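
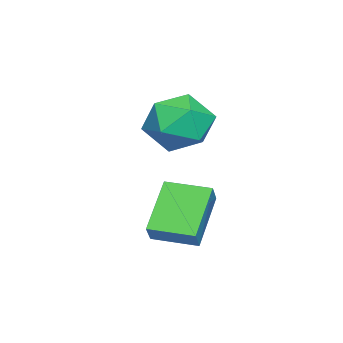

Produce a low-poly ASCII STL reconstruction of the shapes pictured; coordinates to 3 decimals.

solid 
facet normal 0.191 0.035 0.981
outer loop
vertex 0.832 -3.125 1.208
vertex -0.292 -3.568 1.443
vertex 0.653 -4.34 1.286
endloop
endfacet
facet normal 0.790 -0.077 0.609
outer loop
vertex 0.832 -3.125 1.208
vertex 0.653 -4.34 1.286
vertex 1.378 -3.88 0.404
endloop
endfacet
facet normal 0.871 0.466 0.154
outer loop
vertex 0.832 -3.125 1.208
vertex 1.378 -3.88 0.404
vertex 0.881 -2.824 0.016
endloop
endfacet
facet normal 0.323 0.914 0.244
outer loop
vertex 0.832 -3.125 1.208
vertex 0.881 -2.824 0.016
vertex -0.151 -2.631 0.658
endloop
endfacet
facet normal -0.097 0.648 0.756
outer loop
vertex 0.832 -3.125 1.208
vertex -0.151 -2.631 0.658
vertex -0.292 -3.568 1.443
endloop
endfacet
facet normal 0.703 -0.674 0.226
outer loop
vertex 1.378 -3.88 0.404
vertex 0.653 -4.34 1.286
vertex 0.591 -4.789 0.142
endloop
endfacet
facet normal -0.265 -0.493 0.829
outer loop
vertex 0.653 -4.34 1.286
vertex -0.292 -3.568 1.443
vertex -0.441 -4.596 0.784
endloop
endfacet
facet normal -0.731 0.499 0.465
outer loop
vertex -0.292 -3.568 1.443
vertex -0.151 -2.631 0.658
vertex -0.938 -3.54 0.396
endloop
endfacet
facet normal -0.051 0.931 -0.362
outer loop
vertex -0.151 -2.631 0.658
vertex 0.881 -2.824 0.016
vertex -0.213 -3.08 -0.486
endloop
endfacet
facet normal 0.835 0.206 -0.510
outer loop
vertex 0.881 -2.824 0.016
vertex 1.378 -3.88 0.404
vertex 0.732 -3.852 -0.643
endloop
endfacet
facet normal -0.323 -0.914 -0.244
outer loop
vertex -0.392 -4.295 -0.408
vertex 0.591 -4.789 0.142
vertex -0.441 -4.596 0.784
endloop
endfacet
facet normal -0.871 -0.466 -0.154
outer loop
vertex -0.392 -4.295 -0.408
vertex -0.441 -4.596 0.784
vertex -0.938 -3.54 0.396
endloop
endfacet
facet normal -0.790 0.077 -0.609
outer loop
vertex -0.392 -4.295 -0.408
vertex -0.938 -3.54 0.396
vertex -0.213 -3.08 -0.486
endloop
endfacet
facet normal -0.191 -0.035 -0.981
outer loop
vertex -0.392 -4.295 -0.408
vertex -0.213 -3.08 -0.486
vertex 0.732 -3.852 -0.643
endloop
endfacet
facet normal 0.097 -0.648 -0.756
outer loop
vertex -0.392 -4.295 -0.408
vertex 0.732 -3.852 -0.643
vertex 0.591 -4.789 0.142
endloop
endfacet
facet normal 0.051 -0.931 0.362
outer loop
vertex -0.441 -4.596 0.784
vertex 0.591 -4.789 0.142
vertex 0.653 -4.34 1.286
endloop
endfacet
facet normal -0.835 -0.206 0.510
outer loop
vertex -0.938 -3.54 0.396
vertex -0.441 -4.596 0.784
vertex -0.292 -3.568 1.443
endloop
endfacet
facet normal -0.703 0.674 -0.226
outer loop
vertex -0.213 -3.08 -0.486
vertex -0.938 -3.54 0.396
vertex -0.151 -2.631 0.658
endloop
endfacet
facet normal 0.265 0.493 -0.829
outer loop
vertex 0.732 -3.852 -0.643
vertex -0.213 -3.08 -0.486
vertex 0.881 -2.824 0.016
endloop
endfacet
facet normal 0.731 -0.499 -0.465
outer loop
vertex 0.591 -4.789 0.142
vertex 0.732 -3.852 -0.643
vertex 1.378 -3.88 0.404
endloop
endfacet
facet normal -0.651 -0.085 -0.754
outer loop
vertex 1.129 -3.742 -2.164
vertex 1.053 -2.237 -2.269
vertex 2.674 -3.758 -3.495
endloop
endfacet
facet normal 0.050 -0.996 0.070
outer loop
vertex 3.247 -3.683 -2.831
vertex 1.129 -3.742 -2.164
vertex 2.674 -3.758 -3.495
endloop
endfacet
facet normal -0.651 -0.085 -0.755
outer loop
vertex 2.674 -3.758 -3.495
vertex 1.053 -2.237 -2.269
vertex 2.599 -2.254 -3.6
endloop
endfacet
facet normal 0.757 -0.008 -0.653
outer loop
vertex 2.599 -2.254 -3.6
vertex 3.247 -3.683 -2.831
vertex 2.674 -3.758 -3.495
endloop
endfacet
facet normal -0.757 0.007 0.653
outer loop
vertex 1.129 -3.742 -2.164
vertex 1.626 -2.162 -1.605
vertex 1.053 -2.237 -2.269
endloop
endfacet
facet normal 0.050 -0.996 0.071
outer loop
vertex 1.701 -3.666 -1.5
vertex 1.129 -3.742 -2.164
vertex 3.247 -3.683 -2.831
endloop
endfacet
facet normal -0.758 0.008 0.652
outer loop
vertex 1.701 -3.666 -1.5
vertex 1.626 -2.162 -1.605
vertex 1.129 -3.742 -2.164
endloop
endfacet
facet normal -0.049 0.996 -0.070
outer loop
vertex 1.053 -2.237 -2.269
vertex 1.626 -2.162 -1.605
vertex 2.599 -2.254 -3.6
endloop
endfacet
facet normal 0.758 -0.007 -0.652
outer loop
vertex 3.171 -2.178 -2.936
vertex 3.247 -3.683 -2.831
vertex 2.599 -2.254 -3.6
endloop
endfacet
facet normal -0.050 0.996 -0.071
outer loop
vertex 2.599 -2.254 -3.6
vertex 1.626 -2.162 -1.605
vertex 3.171 -2.178 -2.936
endloop
endfacet
facet normal 0.651 0.086 0.755
outer loop
vertex 3.171 -2.178 -2.936
vertex 1.701 -3.666 -1.5
vertex 3.247 -3.683 -2.831
endloop
endfacet
facet normal 0.651 0.085 0.754
outer loop
vertex 1.626 -2.162 -1.605
vertex 1.701 -3.666 -1.5
vertex 3.171 -2.178 -2.936
endloop
endfacet

endsolid


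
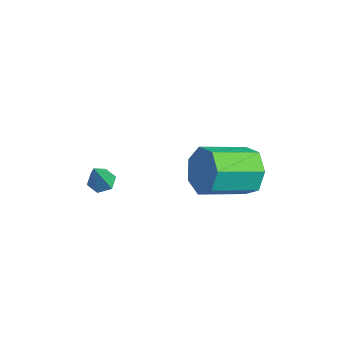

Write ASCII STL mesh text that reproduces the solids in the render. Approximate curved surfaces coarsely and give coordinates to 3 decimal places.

solid 
facet normal -0.201 0.372 -0.906
outer loop
vertex -0.837 -2.839 1.114
vertex -1.375 -2.903 1.207
vertex -1.126 -2.432 1.345
endloop
endfacet
facet normal 0.848 0.416 0.328
outer loop
vertex -0.837 -2.839 1.114
vertex -1.126 -2.432 1.345
vertex -1.085 -3.437 2.513
endloop
endfacet
facet normal -0.201 0.372 -0.906
outer loop
vertex -1.126 -2.432 1.345
vertex -1.375 -2.903 1.207
vertex -1.665 -2.496 1.438
endloop
endfacet
facet normal 0.022 0.758 0.652
outer loop
vertex -1.126 -2.432 1.345
vertex -1.665 -2.496 1.438
vertex -1.085 -3.437 2.513
endloop
endfacet
facet normal -0.201 0.371 -0.906
outer loop
vertex -1.665 -2.496 1.438
vertex -1.375 -2.903 1.207
vertex -1.913 -2.967 1.3
endloop
endfacet
facet normal -0.762 0.224 0.607
outer loop
vertex -1.665 -2.496 1.438
vertex -1.913 -2.967 1.3
vertex -1.085 -3.437 2.513
endloop
endfacet
facet normal -0.201 0.370 -0.907
outer loop
vertex -1.913 -2.967 1.3
vertex -1.375 -2.903 1.207
vertex -1.623 -3.374 1.07
endloop
endfacet
facet normal -0.721 -0.650 0.240
outer loop
vertex -1.913 -2.967 1.3
vertex -1.623 -3.374 1.07
vertex -1.085 -3.437 2.513
endloop
endfacet
facet normal -0.201 0.370 -0.907
outer loop
vertex -1.623 -3.374 1.07
vertex -1.375 -2.903 1.207
vertex -1.085 -3.31 0.977
endloop
endfacet
facet normal 0.104 -0.991 -0.082
outer loop
vertex -1.623 -3.374 1.07
vertex -1.085 -3.31 0.977
vertex -1.085 -3.437 2.513
endloop
endfacet
facet normal -0.201 0.370 -0.907
outer loop
vertex -1.085 -3.31 0.977
vertex -1.375 -2.903 1.207
vertex -0.837 -2.839 1.114
endloop
endfacet
facet normal 0.889 -0.457 -0.038
outer loop
vertex -1.085 -3.31 0.977
vertex -0.837 -2.839 1.114
vertex -1.085 -3.437 2.513
endloop
endfacet
facet normal 0.249 0.895 -0.370
outer loop
vertex 3.41 -0.215 2.509
vertex 3.091 0.218 3.34
vertex 3.997 -0.122 3.129
endloop
endfacet
facet normal 0.686 -0.433 -0.585
outer loop
vertex 3.41 -0.215 2.509
vertex 3.997 -0.122 3.129
vertex 2.927 -1.951 3.228
endloop
endfacet
facet normal 0.686 -0.433 -0.584
outer loop
vertex 2.927 -1.951 3.228
vertex 3.997 -0.122 3.129
vertex 3.514 -1.857 3.848
endloop
endfacet
facet normal -0.248 -0.895 0.371
outer loop
vertex 2.927 -1.951 3.228
vertex 3.514 -1.857 3.848
vertex 2.609 -1.518 4.06
endloop
endfacet
facet normal 0.249 0.894 -0.371
outer loop
vertex 3.997 -0.122 3.129
vertex 3.091 0.218 3.34
vertex 3.902 0.228 3.908
endloop
endfacet
facet normal 0.962 -0.185 0.200
outer loop
vertex 3.997 -0.122 3.129
vertex 3.902 0.228 3.908
vertex 3.514 -1.857 3.848
endloop
endfacet
facet normal 0.962 -0.185 0.199
outer loop
vertex 3.514 -1.857 3.848
vertex 3.902 0.228 3.908
vertex 3.42 -1.508 4.627
endloop
endfacet
facet normal -0.248 -0.895 0.371
outer loop
vertex 3.514 -1.857 3.848
vertex 3.42 -1.508 4.627
vertex 2.609 -1.518 4.06
endloop
endfacet
facet normal 0.248 0.895 -0.370
outer loop
vertex 3.902 0.228 3.908
vertex 3.091 0.218 3.34
vertex 3.197 0.569 4.26
endloop
endfacet
facet normal 0.514 0.202 0.833
outer loop
vertex 3.902 0.228 3.908
vertex 3.197 0.569 4.26
vertex 3.42 -1.508 4.627
endloop
endfacet
facet normal 0.514 0.202 0.834
outer loop
vertex 3.42 -1.508 4.627
vertex 3.197 0.569 4.26
vertex 2.714 -1.166 4.979
endloop
endfacet
facet normal -0.248 -0.895 0.371
outer loop
vertex 3.42 -1.508 4.627
vertex 2.714 -1.166 4.979
vertex 2.609 -1.518 4.06
endloop
endfacet
facet normal 0.250 0.895 -0.370
outer loop
vertex 3.197 0.569 4.26
vertex 3.091 0.218 3.34
vertex 2.412 0.647 3.919
endloop
endfacet
facet normal -0.321 0.437 0.840
outer loop
vertex 3.197 0.569 4.26
vertex 2.412 0.647 3.919
vertex 2.714 -1.166 4.979
endloop
endfacet
facet normal -0.322 0.437 0.840
outer loop
vertex 2.714 -1.166 4.979
vertex 2.412 0.647 3.919
vertex 1.929 -1.089 4.638
endloop
endfacet
facet normal -0.249 -0.895 0.371
outer loop
vertex 2.714 -1.166 4.979
vertex 1.929 -1.089 4.638
vertex 2.609 -1.518 4.06
endloop
endfacet
facet normal 0.249 0.895 -0.371
outer loop
vertex 2.412 0.647 3.919
vertex 3.091 0.218 3.34
vertex 2.139 0.401 3.143
endloop
endfacet
facet normal -0.915 0.343 0.213
outer loop
vertex 2.412 0.647 3.919
vertex 2.139 0.401 3.143
vertex 1.929 -1.089 4.638
endloop
endfacet
facet normal -0.915 0.343 0.213
outer loop
vertex 1.929 -1.089 4.638
vertex 2.139 0.401 3.143
vertex 1.656 -1.335 3.862
endloop
endfacet
facet normal -0.249 -0.895 0.371
outer loop
vertex 1.929 -1.089 4.638
vertex 1.656 -1.335 3.862
vertex 2.609 -1.518 4.06
endloop
endfacet
facet normal 0.249 0.895 -0.370
outer loop
vertex 2.139 0.401 3.143
vertex 3.091 0.218 3.34
vertex 2.583 0.018 2.515
endloop
endfacet
facet normal -0.819 -0.010 -0.573
outer loop
vertex 2.139 0.401 3.143
vertex 2.583 0.018 2.515
vertex 1.656 -1.335 3.862
endloop
endfacet
facet normal -0.819 -0.010 -0.573
outer loop
vertex 1.656 -1.335 3.862
vertex 2.583 0.018 2.515
vertex 2.1 -1.718 3.234
endloop
endfacet
facet normal -0.249 -0.895 0.370
outer loop
vertex 1.656 -1.335 3.862
vertex 2.1 -1.718 3.234
vertex 2.609 -1.518 4.06
endloop
endfacet
facet normal 0.249 0.895 -0.370
outer loop
vertex 2.583 0.018 2.515
vertex 3.091 0.218 3.34
vertex 3.41 -0.215 2.509
endloop
endfacet
facet normal -0.107 -0.355 -0.929
outer loop
vertex 2.583 0.018 2.515
vertex 3.41 -0.215 2.509
vertex 2.1 -1.718 3.234
endloop
endfacet
facet normal -0.107 -0.355 -0.929
outer loop
vertex 2.1 -1.718 3.234
vertex 3.41 -0.215 2.509
vertex 2.927 -1.951 3.228
endloop
endfacet
facet normal -0.249 -0.895 0.370
outer loop
vertex 2.1 -1.718 3.234
vertex 2.927 -1.951 3.228
vertex 2.609 -1.518 4.06
endloop
endfacet

endsolid


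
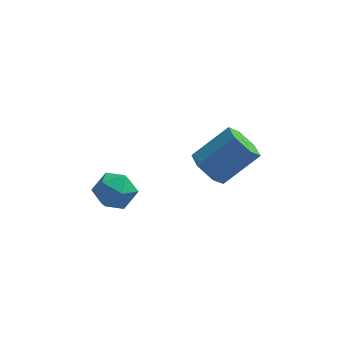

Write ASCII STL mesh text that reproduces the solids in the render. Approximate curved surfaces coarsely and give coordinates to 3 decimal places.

solid 
facet normal -0.150 0.988 0.045
outer loop
vertex -1.127 -0.508 -4.016
vertex -1.175 -0.562 -2.988
vertex -0.27 -0.403 -3.453
endloop
endfacet
facet normal 0.245 0.815 -0.525
outer loop
vertex -1.127 -0.508 -4.016
vertex -0.27 -0.403 -3.453
vertex -0.253 -0.964 -4.317
endloop
endfacet
facet normal -0.131 0.358 -0.924
outer loop
vertex -1.127 -0.508 -4.016
vertex -0.253 -0.964 -4.317
vertex -1.148 -1.47 -4.386
endloop
endfacet
facet normal -0.759 0.248 -0.602
outer loop
vertex -1.127 -0.508 -4.016
vertex -1.148 -1.47 -4.386
vertex -1.718 -1.221 -3.564
endloop
endfacet
facet normal -0.771 0.637 -0.003
outer loop
vertex -1.127 -0.508 -4.016
vertex -1.718 -1.221 -3.564
vertex -1.175 -0.562 -2.988
endloop
endfacet
facet normal 0.828 0.477 -0.294
outer loop
vertex -0.253 -0.964 -4.317
vertex -0.27 -0.403 -3.453
vertex 0.238 -1.299 -3.476
endloop
endfacet
facet normal 0.189 0.756 0.627
outer loop
vertex -0.27 -0.403 -3.453
vertex -1.175 -0.562 -2.988
vertex -0.332 -1.05 -2.654
endloop
endfacet
facet normal -0.813 0.189 0.550
outer loop
vertex -1.175 -0.562 -2.988
vertex -1.718 -1.221 -3.564
vertex -1.227 -1.556 -2.723
endloop
endfacet
facet normal -0.795 -0.440 -0.418
outer loop
vertex -1.718 -1.221 -3.564
vertex -1.148 -1.47 -4.386
vertex -1.21 -2.117 -3.587
endloop
endfacet
facet normal 0.221 -0.262 -0.940
outer loop
vertex -1.148 -1.47 -4.386
vertex -0.253 -0.964 -4.317
vertex -0.305 -1.958 -4.052
endloop
endfacet
facet normal 0.759 -0.248 0.602
outer loop
vertex -0.353 -2.012 -3.024
vertex 0.238 -1.299 -3.476
vertex -0.332 -1.05 -2.654
endloop
endfacet
facet normal 0.131 -0.358 0.924
outer loop
vertex -0.353 -2.012 -3.024
vertex -0.332 -1.05 -2.654
vertex -1.227 -1.556 -2.723
endloop
endfacet
facet normal -0.245 -0.815 0.525
outer loop
vertex -0.353 -2.012 -3.024
vertex -1.227 -1.556 -2.723
vertex -1.21 -2.117 -3.587
endloop
endfacet
facet normal 0.150 -0.988 -0.045
outer loop
vertex -0.353 -2.012 -3.024
vertex -1.21 -2.117 -3.587
vertex -0.305 -1.958 -4.052
endloop
endfacet
facet normal 0.771 -0.637 0.003
outer loop
vertex -0.353 -2.012 -3.024
vertex -0.305 -1.958 -4.052
vertex 0.238 -1.299 -3.476
endloop
endfacet
facet normal 0.795 0.440 0.418
outer loop
vertex -0.332 -1.05 -2.654
vertex 0.238 -1.299 -3.476
vertex -0.27 -0.403 -3.453
endloop
endfacet
facet normal -0.221 0.262 0.940
outer loop
vertex -1.227 -1.556 -2.723
vertex -0.332 -1.05 -2.654
vertex -1.175 -0.562 -2.988
endloop
endfacet
facet normal -0.828 -0.477 0.294
outer loop
vertex -1.21 -2.117 -3.587
vertex -1.227 -1.556 -2.723
vertex -1.718 -1.221 -3.564
endloop
endfacet
facet normal -0.189 -0.756 -0.627
outer loop
vertex -0.305 -1.958 -4.052
vertex -1.21 -2.117 -3.587
vertex -1.148 -1.47 -4.386
endloop
endfacet
facet normal 0.813 -0.189 -0.550
outer loop
vertex 0.238 -1.299 -3.476
vertex -0.305 -1.958 -4.052
vertex -0.253 -0.964 -4.317
endloop
endfacet
facet normal -0.701 -0.312 -0.641
outer loop
vertex 3.712 -0.952 -3.055
vertex 3.031 -0.569 -2.497
vertex 3.433 -0.044 -3.192
endloop
endfacet
facet normal 0.652 0.087 -0.754
outer loop
vertex 3.712 -0.952 -3.055
vertex 3.433 -0.044 -3.192
vertex 5.19 -0.293 -1.701
endloop
endfacet
facet normal 0.652 0.085 -0.754
outer loop
vertex 5.19 -0.293 -1.701
vertex 3.433 -0.044 -3.192
vertex 4.912 0.615 -1.839
endloop
endfacet
facet normal 0.701 0.312 0.642
outer loop
vertex 5.19 -0.293 -1.701
vertex 4.912 0.615 -1.839
vertex 4.509 0.089 -1.143
endloop
endfacet
facet normal -0.701 -0.312 -0.641
outer loop
vertex 3.433 -0.044 -3.192
vertex 3.031 -0.569 -2.497
vertex 2.752 0.339 -2.634
endloop
endfacet
facet normal 0.074 0.862 -0.501
outer loop
vertex 3.433 -0.044 -3.192
vertex 2.752 0.339 -2.634
vertex 4.912 0.615 -1.839
endloop
endfacet
facet normal 0.074 0.862 -0.501
outer loop
vertex 4.912 0.615 -1.839
vertex 2.752 0.339 -2.634
vertex 4.231 0.998 -1.281
endloop
endfacet
facet normal 0.701 0.312 0.641
outer loop
vertex 4.912 0.615 -1.839
vertex 4.231 0.998 -1.281
vertex 4.509 0.089 -1.143
endloop
endfacet
facet normal -0.701 -0.312 -0.642
outer loop
vertex 2.752 0.339 -2.634
vertex 3.031 -0.569 -2.497
vertex 2.35 -0.187 -1.939
endloop
endfacet
facet normal -0.578 0.776 0.253
outer loop
vertex 2.752 0.339 -2.634
vertex 2.35 -0.187 -1.939
vertex 4.231 0.998 -1.281
endloop
endfacet
facet normal -0.577 0.776 0.252
outer loop
vertex 4.231 0.998 -1.281
vertex 2.35 -0.187 -1.939
vertex 3.828 0.472 -0.585
endloop
endfacet
facet normal 0.701 0.312 0.641
outer loop
vertex 4.231 0.998 -1.281
vertex 3.828 0.472 -0.585
vertex 4.509 0.089 -1.143
endloop
endfacet
facet normal -0.701 -0.312 -0.642
outer loop
vertex 2.35 -0.187 -1.939
vertex 3.031 -0.569 -2.497
vertex 2.628 -1.095 -1.801
endloop
endfacet
facet normal -0.652 -0.085 0.753
outer loop
vertex 2.35 -0.187 -1.939
vertex 2.628 -1.095 -1.801
vertex 3.828 0.472 -0.585
endloop
endfacet
facet normal -0.651 -0.086 0.754
outer loop
vertex 3.828 0.472 -0.585
vertex 2.628 -1.095 -1.801
vertex 4.107 -0.436 -0.448
endloop
endfacet
facet normal 0.701 0.312 0.641
outer loop
vertex 3.828 0.472 -0.585
vertex 4.107 -0.436 -0.448
vertex 4.509 0.089 -1.143
endloop
endfacet
facet normal -0.701 -0.312 -0.641
outer loop
vertex 2.628 -1.095 -1.801
vertex 3.031 -0.569 -2.497
vertex 3.309 -1.478 -2.359
endloop
endfacet
facet normal -0.074 -0.862 0.501
outer loop
vertex 2.628 -1.095 -1.801
vertex 3.309 -1.478 -2.359
vertex 4.107 -0.436 -0.448
endloop
endfacet
facet normal -0.074 -0.862 0.501
outer loop
vertex 4.107 -0.436 -0.448
vertex 3.309 -1.478 -2.359
vertex 4.788 -0.819 -1.006
endloop
endfacet
facet normal 0.701 0.312 0.641
outer loop
vertex 4.107 -0.436 -0.448
vertex 4.788 -0.819 -1.006
vertex 4.509 0.089 -1.143
endloop
endfacet
facet normal -0.701 -0.312 -0.641
outer loop
vertex 3.309 -1.478 -2.359
vertex 3.031 -0.569 -2.497
vertex 3.712 -0.952 -3.055
endloop
endfacet
facet normal 0.577 -0.777 -0.253
outer loop
vertex 3.309 -1.478 -2.359
vertex 3.712 -0.952 -3.055
vertex 4.788 -0.819 -1.006
endloop
endfacet
facet normal 0.578 -0.776 -0.253
outer loop
vertex 4.788 -0.819 -1.006
vertex 3.712 -0.952 -3.055
vertex 5.19 -0.293 -1.701
endloop
endfacet
facet normal 0.701 0.312 0.642
outer loop
vertex 4.788 -0.819 -1.006
vertex 5.19 -0.293 -1.701
vertex 4.509 0.089 -1.143
endloop
endfacet

endsolid


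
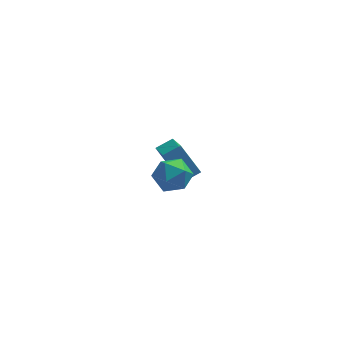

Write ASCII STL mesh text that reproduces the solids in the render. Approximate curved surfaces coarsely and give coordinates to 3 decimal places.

solid 
facet normal -0.851 -0.359 -0.384
outer loop
vertex -1.681 1.282 -0.158
vertex -2.44 1.886 0.96
vertex -1.929 3.104 -1.311
endloop
endfacet
facet normal 0.513 -0.408 -0.755
outer loop
vertex -1.24 3.394 -1.0
vertex -1.681 1.282 -0.158
vertex -1.929 3.104 -1.311
endloop
endfacet
facet normal -0.851 -0.359 -0.384
outer loop
vertex -1.929 3.104 -1.311
vertex -2.44 1.886 0.96
vertex -2.688 3.708 -0.193
endloop
endfacet
facet normal -0.114 0.840 -0.531
outer loop
vertex -2.688 3.708 -0.193
vertex -1.24 3.394 -1.0
vertex -1.929 3.104 -1.311
endloop
endfacet
facet normal 0.114 -0.840 0.531
outer loop
vertex -1.681 1.282 -0.158
vertex -1.751 2.176 1.271
vertex -2.44 1.886 0.96
endloop
endfacet
facet normal 0.513 -0.408 -0.755
outer loop
vertex -0.992 1.572 0.153
vertex -1.681 1.282 -0.158
vertex -1.24 3.394 -1.0
endloop
endfacet
facet normal 0.114 -0.840 0.531
outer loop
vertex -0.992 1.572 0.153
vertex -1.751 2.176 1.271
vertex -1.681 1.282 -0.158
endloop
endfacet
facet normal -0.513 0.408 0.755
outer loop
vertex -2.44 1.886 0.96
vertex -1.751 2.176 1.271
vertex -2.688 3.708 -0.193
endloop
endfacet
facet normal -0.114 0.840 -0.531
outer loop
vertex -1.999 3.998 0.118
vertex -1.24 3.394 -1.0
vertex -2.688 3.708 -0.193
endloop
endfacet
facet normal -0.513 0.408 0.755
outer loop
vertex -2.688 3.708 -0.193
vertex -1.751 2.176 1.271
vertex -1.999 3.998 0.118
endloop
endfacet
facet normal 0.851 0.359 0.384
outer loop
vertex -1.999 3.998 0.118
vertex -0.992 1.572 0.153
vertex -1.24 3.394 -1.0
endloop
endfacet
facet normal 0.851 0.359 0.384
outer loop
vertex -1.751 2.176 1.271
vertex -0.992 1.572 0.153
vertex -1.999 3.998 0.118
endloop
endfacet
facet normal -0.786 0.270 0.557
outer loop
vertex -2.961 -1.747 3.013
vertex -2.472 -1.673 3.667
vertex -2.599 -1.029 3.176
endloop
endfacet
facet normal -0.875 0.469 -0.123
outer loop
vertex -2.961 -1.747 3.013
vertex -2.599 -1.029 3.176
vertex -2.637 -1.303 2.404
endloop
endfacet
facet normal -0.840 -0.116 -0.531
outer loop
vertex -2.961 -1.747 3.013
vertex -2.637 -1.303 2.404
vertex -2.534 -2.116 2.418
endloop
endfacet
facet normal -0.728 -0.677 -0.103
outer loop
vertex -2.961 -1.747 3.013
vertex -2.534 -2.116 2.418
vertex -2.431 -2.345 3.198
endloop
endfacet
facet normal -0.695 -0.440 0.569
outer loop
vertex -2.961 -1.747 3.013
vertex -2.431 -2.345 3.198
vertex -2.472 -1.673 3.667
endloop
endfacet
facet normal -0.331 0.894 -0.301
outer loop
vertex -2.637 -1.303 2.404
vertex -2.599 -1.029 3.176
vertex -1.949 -0.955 2.682
endloop
endfacet
facet normal -0.186 0.572 0.799
outer loop
vertex -2.599 -1.029 3.176
vertex -2.472 -1.673 3.667
vertex -1.846 -1.184 3.462
endloop
endfacet
facet normal -0.041 -0.574 0.818
outer loop
vertex -2.472 -1.673 3.667
vertex -2.431 -2.345 3.198
vertex -1.743 -1.997 3.476
endloop
endfacet
facet normal -0.095 -0.958 -0.269
outer loop
vertex -2.431 -2.345 3.198
vertex -2.534 -2.116 2.418
vertex -1.781 -2.271 2.704
endloop
endfacet
facet normal -0.274 -0.051 -0.960
outer loop
vertex -2.534 -2.116 2.418
vertex -2.637 -1.303 2.404
vertex -1.908 -1.627 2.213
endloop
endfacet
facet normal 0.728 0.677 0.103
outer loop
vertex -1.419 -1.553 2.867
vertex -1.949 -0.955 2.682
vertex -1.846 -1.184 3.462
endloop
endfacet
facet normal 0.840 0.116 0.531
outer loop
vertex -1.419 -1.553 2.867
vertex -1.846 -1.184 3.462
vertex -1.743 -1.997 3.476
endloop
endfacet
facet normal 0.875 -0.469 0.123
outer loop
vertex -1.419 -1.553 2.867
vertex -1.743 -1.997 3.476
vertex -1.781 -2.271 2.704
endloop
endfacet
facet normal 0.786 -0.270 -0.557
outer loop
vertex -1.419 -1.553 2.867
vertex -1.781 -2.271 2.704
vertex -1.908 -1.627 2.213
endloop
endfacet
facet normal 0.695 0.440 -0.569
outer loop
vertex -1.419 -1.553 2.867
vertex -1.908 -1.627 2.213
vertex -1.949 -0.955 2.682
endloop
endfacet
facet normal 0.095 0.958 0.269
outer loop
vertex -1.846 -1.184 3.462
vertex -1.949 -0.955 2.682
vertex -2.599 -1.029 3.176
endloop
endfacet
facet normal 0.274 0.051 0.960
outer loop
vertex -1.743 -1.997 3.476
vertex -1.846 -1.184 3.462
vertex -2.472 -1.673 3.667
endloop
endfacet
facet normal 0.331 -0.894 0.301
outer loop
vertex -1.781 -2.271 2.704
vertex -1.743 -1.997 3.476
vertex -2.431 -2.345 3.198
endloop
endfacet
facet normal 0.186 -0.572 -0.799
outer loop
vertex -1.908 -1.627 2.213
vertex -1.781 -2.271 2.704
vertex -2.534 -2.116 2.418
endloop
endfacet
facet normal 0.041 0.574 -0.818
outer loop
vertex -1.949 -0.955 2.682
vertex -1.908 -1.627 2.213
vertex -2.637 -1.303 2.404
endloop
endfacet

endsolid


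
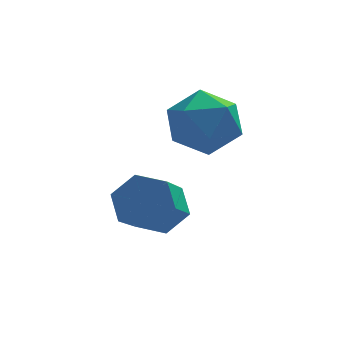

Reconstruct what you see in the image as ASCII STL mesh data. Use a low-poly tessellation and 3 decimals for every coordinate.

solid 
facet normal -0.056 -0.198 0.979
outer loop
vertex 1.501 2.211 5.048
vertex 0.901 1.142 4.797
vertex 2.15 1.156 4.871
endloop
endfacet
facet normal 0.527 0.185 0.829
outer loop
vertex 1.501 2.211 5.048
vertex 2.15 1.156 4.871
vertex 2.555 2.23 4.374
endloop
endfacet
facet normal 0.318 0.793 0.519
outer loop
vertex 1.501 2.211 5.048
vertex 2.555 2.23 4.374
vertex 1.556 2.88 3.992
endloop
endfacet
facet normal -0.395 0.785 0.477
outer loop
vertex 1.501 2.211 5.048
vertex 1.556 2.88 3.992
vertex 0.534 2.207 4.254
endloop
endfacet
facet normal -0.626 0.172 0.761
outer loop
vertex 1.501 2.211 5.048
vertex 0.534 2.207 4.254
vertex 0.901 1.142 4.797
endloop
endfacet
facet normal 0.917 -0.181 0.356
outer loop
vertex 2.555 2.23 4.374
vertex 2.15 1.156 4.871
vertex 2.606 1.173 3.706
endloop
endfacet
facet normal -0.026 -0.801 0.598
outer loop
vertex 2.15 1.156 4.871
vertex 0.901 1.142 4.797
vertex 1.584 0.5 3.968
endloop
endfacet
facet normal -0.948 -0.201 0.246
outer loop
vertex 0.901 1.142 4.797
vertex 0.534 2.207 4.254
vertex 0.585 1.15 3.586
endloop
endfacet
facet normal -0.575 0.790 -0.213
outer loop
vertex 0.534 2.207 4.254
vertex 1.556 2.88 3.992
vertex 0.99 2.224 3.089
endloop
endfacet
facet normal 0.578 0.803 -0.146
outer loop
vertex 1.556 2.88 3.992
vertex 2.555 2.23 4.374
vertex 2.239 2.238 3.163
endloop
endfacet
facet normal 0.395 -0.785 -0.477
outer loop
vertex 1.639 1.169 2.912
vertex 2.606 1.173 3.706
vertex 1.584 0.5 3.968
endloop
endfacet
facet normal -0.318 -0.793 -0.519
outer loop
vertex 1.639 1.169 2.912
vertex 1.584 0.5 3.968
vertex 0.585 1.15 3.586
endloop
endfacet
facet normal -0.527 -0.185 -0.829
outer loop
vertex 1.639 1.169 2.912
vertex 0.585 1.15 3.586
vertex 0.99 2.224 3.089
endloop
endfacet
facet normal 0.056 0.198 -0.979
outer loop
vertex 1.639 1.169 2.912
vertex 0.99 2.224 3.089
vertex 2.239 2.238 3.163
endloop
endfacet
facet normal 0.626 -0.172 -0.761
outer loop
vertex 1.639 1.169 2.912
vertex 2.239 2.238 3.163
vertex 2.606 1.173 3.706
endloop
endfacet
facet normal 0.575 -0.790 0.213
outer loop
vertex 1.584 0.5 3.968
vertex 2.606 1.173 3.706
vertex 2.15 1.156 4.871
endloop
endfacet
facet normal -0.578 -0.803 0.146
outer loop
vertex 0.585 1.15 3.586
vertex 1.584 0.5 3.968
vertex 0.901 1.142 4.797
endloop
endfacet
facet normal -0.917 0.181 -0.356
outer loop
vertex 0.99 2.224 3.089
vertex 0.585 1.15 3.586
vertex 0.534 2.207 4.254
endloop
endfacet
facet normal 0.026 0.801 -0.598
outer loop
vertex 2.239 2.238 3.163
vertex 0.99 2.224 3.089
vertex 1.556 2.88 3.992
endloop
endfacet
facet normal 0.948 0.201 -0.246
outer loop
vertex 2.606 1.173 3.706
vertex 2.239 2.238 3.163
vertex 2.555 2.23 4.374
endloop
endfacet
facet normal 0.296 0.724 -0.623
outer loop
vertex 1.024 0.484 0.866
vertex 0.154 0.905 0.942
vertex 0.865 1.144 1.558
endloop
endfacet
facet normal 0.941 -0.109 0.320
outer loop
vertex 1.024 0.484 0.866
vertex 0.865 1.144 1.558
vertex 0.456 -0.907 2.061
endloop
endfacet
facet normal 0.941 -0.109 0.321
outer loop
vertex 0.456 -0.907 2.061
vertex 0.865 1.144 1.558
vertex 0.296 -0.246 2.753
endloop
endfacet
facet normal -0.296 -0.724 0.623
outer loop
vertex 0.456 -0.907 2.061
vertex 0.296 -0.246 2.753
vertex -0.414 -0.485 2.138
endloop
endfacet
facet normal 0.296 0.724 -0.623
outer loop
vertex 0.865 1.144 1.558
vertex 0.154 0.905 0.942
vertex -0.006 1.566 1.634
endloop
endfacet
facet normal 0.327 0.535 0.779
outer loop
vertex 0.865 1.144 1.558
vertex -0.006 1.566 1.634
vertex 0.296 -0.246 2.753
endloop
endfacet
facet normal 0.328 0.535 0.778
outer loop
vertex 0.296 -0.246 2.753
vertex -0.006 1.566 1.634
vertex -0.574 0.175 2.83
endloop
endfacet
facet normal -0.295 -0.725 0.623
outer loop
vertex 0.296 -0.246 2.753
vertex -0.574 0.175 2.83
vertex -0.414 -0.485 2.138
endloop
endfacet
facet normal 0.296 0.724 -0.623
outer loop
vertex -0.006 1.566 1.634
vertex 0.154 0.905 0.942
vertex -0.716 1.327 1.019
endloop
endfacet
facet normal -0.613 0.644 0.458
outer loop
vertex -0.006 1.566 1.634
vertex -0.716 1.327 1.019
vertex -0.574 0.175 2.83
endloop
endfacet
facet normal -0.614 0.644 0.458
outer loop
vertex -0.574 0.175 2.83
vertex -0.716 1.327 1.019
vertex -1.284 -0.064 2.214
endloop
endfacet
facet normal -0.296 -0.724 0.622
outer loop
vertex -0.574 0.175 2.83
vertex -1.284 -0.064 2.214
vertex -0.414 -0.485 2.138
endloop
endfacet
facet normal 0.296 0.724 -0.623
outer loop
vertex -0.716 1.327 1.019
vertex 0.154 0.905 0.942
vertex -0.556 0.666 0.327
endloop
endfacet
facet normal -0.941 0.108 -0.321
outer loop
vertex -0.716 1.327 1.019
vertex -0.556 0.666 0.327
vertex -1.284 -0.064 2.214
endloop
endfacet
facet normal -0.941 0.110 -0.321
outer loop
vertex -1.284 -0.064 2.214
vertex -0.556 0.666 0.327
vertex -1.125 -0.724 1.522
endloop
endfacet
facet normal -0.296 -0.724 0.623
outer loop
vertex -1.284 -0.064 2.214
vertex -1.125 -0.724 1.522
vertex -0.414 -0.485 2.138
endloop
endfacet
facet normal 0.295 0.725 -0.623
outer loop
vertex -0.556 0.666 0.327
vertex 0.154 0.905 0.942
vertex 0.314 0.245 0.25
endloop
endfacet
facet normal -0.328 -0.535 -0.779
outer loop
vertex -0.556 0.666 0.327
vertex 0.314 0.245 0.25
vertex -1.125 -0.724 1.522
endloop
endfacet
facet normal -0.327 -0.536 -0.778
outer loop
vertex -1.125 -0.724 1.522
vertex 0.314 0.245 0.25
vertex -0.254 -1.146 1.446
endloop
endfacet
facet normal -0.296 -0.724 0.623
outer loop
vertex -1.125 -0.724 1.522
vertex -0.254 -1.146 1.446
vertex -0.414 -0.485 2.138
endloop
endfacet
facet normal 0.296 0.724 -0.622
outer loop
vertex 0.314 0.245 0.25
vertex 0.154 0.905 0.942
vertex 1.024 0.484 0.866
endloop
endfacet
facet normal 0.614 -0.644 -0.457
outer loop
vertex 0.314 0.245 0.25
vertex 1.024 0.484 0.866
vertex -0.254 -1.146 1.446
endloop
endfacet
facet normal 0.613 -0.644 -0.458
outer loop
vertex -0.254 -1.146 1.446
vertex 1.024 0.484 0.866
vertex 0.456 -0.907 2.061
endloop
endfacet
facet normal -0.296 -0.724 0.623
outer loop
vertex -0.254 -1.146 1.446
vertex 0.456 -0.907 2.061
vertex -0.414 -0.485 2.138
endloop
endfacet

endsolid


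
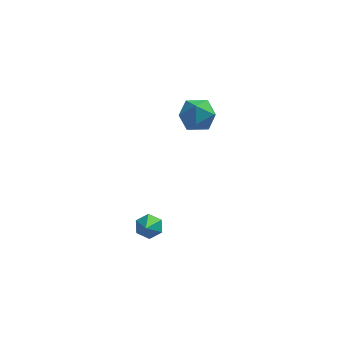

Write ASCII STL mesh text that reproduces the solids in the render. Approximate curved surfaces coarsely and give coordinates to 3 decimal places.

solid 
facet normal -0.002 0.806 -0.592
outer loop
vertex -1.578 -2.538 -0.729
vertex -2.231 -2.374 -0.504
vertex -1.663 -2.121 -0.161
endloop
endfacet
facet normal 0.889 -0.296 0.350
outer loop
vertex -1.578 -2.538 -0.729
vertex -1.663 -2.121 -0.161
vertex -2.229 -3.366 0.224
endloop
endfacet
facet normal -0.002 0.806 -0.592
outer loop
vertex -1.663 -2.121 -0.161
vertex -2.231 -2.374 -0.504
vertex -2.316 -1.957 0.064
endloop
endfacet
facet normal 0.351 0.127 0.928
outer loop
vertex -1.663 -2.121 -0.161
vertex -2.316 -1.957 0.064
vertex -2.229 -3.366 0.224
endloop
endfacet
facet normal -0.002 0.806 -0.592
outer loop
vertex -2.316 -1.957 0.064
vertex -2.231 -2.374 -0.504
vertex -2.884 -2.21 -0.279
endloop
endfacet
facet normal -0.536 0.062 0.842
outer loop
vertex -2.316 -1.957 0.064
vertex -2.884 -2.21 -0.279
vertex -2.229 -3.366 0.224
endloop
endfacet
facet normal -0.002 0.806 -0.592
outer loop
vertex -2.884 -2.21 -0.279
vertex -2.231 -2.374 -0.504
vertex -2.798 -2.627 -0.847
endloop
endfacet
facet normal -0.887 -0.425 0.178
outer loop
vertex -2.884 -2.21 -0.279
vertex -2.798 -2.627 -0.847
vertex -2.229 -3.366 0.224
endloop
endfacet
facet normal -0.002 0.806 -0.592
outer loop
vertex -2.798 -2.627 -0.847
vertex -2.231 -2.374 -0.504
vertex -2.145 -2.791 -1.072
endloop
endfacet
facet normal -0.350 -0.848 -0.399
outer loop
vertex -2.798 -2.627 -0.847
vertex -2.145 -2.791 -1.072
vertex -2.229 -3.366 0.224
endloop
endfacet
facet normal -0.002 0.806 -0.592
outer loop
vertex -2.145 -2.791 -1.072
vertex -2.231 -2.374 -0.504
vertex -1.578 -2.538 -0.729
endloop
endfacet
facet normal 0.538 -0.783 -0.312
outer loop
vertex -2.145 -2.791 -1.072
vertex -1.578 -2.538 -0.729
vertex -2.229 -3.366 0.224
endloop
endfacet
facet normal -0.621 -0.160 0.767
outer loop
vertex -1.363 4.221 3.765
vertex -1.585 3.233 3.379
vertex -0.764 3.372 4.072
endloop
endfacet
facet normal -0.092 0.281 0.955
outer loop
vertex -1.363 4.221 3.765
vertex -0.764 3.372 4.072
vertex -0.287 4.317 3.84
endloop
endfacet
facet normal -0.112 0.847 0.520
outer loop
vertex -1.363 4.221 3.765
vertex -0.287 4.317 3.84
vertex -0.814 4.761 3.004
endloop
endfacet
facet normal -0.653 0.755 0.064
outer loop
vertex -1.363 4.221 3.765
vertex -0.814 4.761 3.004
vertex -1.616 4.091 2.72
endloop
endfacet
facet normal -0.967 0.132 0.218
outer loop
vertex -1.363 4.221 3.765
vertex -1.616 4.091 2.72
vertex -1.585 3.233 3.379
endloop
endfacet
facet normal 0.528 -0.058 0.847
outer loop
vertex -0.287 4.317 3.84
vertex -0.764 3.372 4.072
vertex 0.156 3.389 3.5
endloop
endfacet
facet normal -0.328 -0.772 0.544
outer loop
vertex -0.764 3.372 4.072
vertex -1.585 3.233 3.379
vertex -0.646 2.719 3.216
endloop
endfacet
facet normal -0.890 -0.298 -0.346
outer loop
vertex -1.585 3.233 3.379
vertex -1.616 4.091 2.72
vertex -1.173 3.163 2.38
endloop
endfacet
facet normal -0.382 0.709 -0.593
outer loop
vertex -1.616 4.091 2.72
vertex -0.814 4.761 3.004
vertex -0.696 4.108 2.148
endloop
endfacet
facet normal 0.494 0.857 0.144
outer loop
vertex -0.814 4.761 3.004
vertex -0.287 4.317 3.84
vertex 0.125 4.247 2.841
endloop
endfacet
facet normal 0.653 -0.755 -0.064
outer loop
vertex -0.097 3.259 2.455
vertex 0.156 3.389 3.5
vertex -0.646 2.719 3.216
endloop
endfacet
facet normal 0.112 -0.847 -0.520
outer loop
vertex -0.097 3.259 2.455
vertex -0.646 2.719 3.216
vertex -1.173 3.163 2.38
endloop
endfacet
facet normal 0.092 -0.281 -0.955
outer loop
vertex -0.097 3.259 2.455
vertex -1.173 3.163 2.38
vertex -0.696 4.108 2.148
endloop
endfacet
facet normal 0.621 0.160 -0.767
outer loop
vertex -0.097 3.259 2.455
vertex -0.696 4.108 2.148
vertex 0.125 4.247 2.841
endloop
endfacet
facet normal 0.967 -0.132 -0.218
outer loop
vertex -0.097 3.259 2.455
vertex 0.125 4.247 2.841
vertex 0.156 3.389 3.5
endloop
endfacet
facet normal 0.382 -0.709 0.593
outer loop
vertex -0.646 2.719 3.216
vertex 0.156 3.389 3.5
vertex -0.764 3.372 4.072
endloop
endfacet
facet normal -0.494 -0.857 -0.144
outer loop
vertex -1.173 3.163 2.38
vertex -0.646 2.719 3.216
vertex -1.585 3.233 3.379
endloop
endfacet
facet normal -0.528 0.058 -0.847
outer loop
vertex -0.696 4.108 2.148
vertex -1.173 3.163 2.38
vertex -1.616 4.091 2.72
endloop
endfacet
facet normal 0.328 0.772 -0.544
outer loop
vertex 0.125 4.247 2.841
vertex -0.696 4.108 2.148
vertex -0.814 4.761 3.004
endloop
endfacet
facet normal 0.890 0.298 0.346
outer loop
vertex 0.156 3.389 3.5
vertex 0.125 4.247 2.841
vertex -0.287 4.317 3.84
endloop
endfacet

endsolid


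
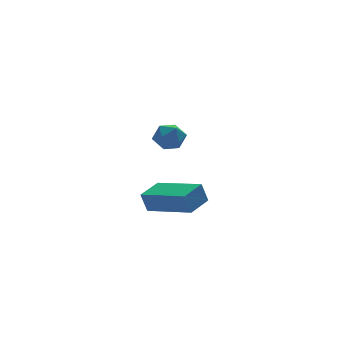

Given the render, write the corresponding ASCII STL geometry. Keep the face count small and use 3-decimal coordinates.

solid 
facet normal -0.695 0.642 0.324
outer loop
vertex -0.672 -0.036 1.765
vertex -1.127 -0.477 1.664
vertex -0.832 -0.445 2.233
endloop
endfacet
facet normal -0.070 0.763 0.643
outer loop
vertex -0.672 -0.036 1.765
vertex -0.832 -0.445 2.233
vertex -0.215 -0.301 2.129
endloop
endfacet
facet normal 0.414 0.900 0.136
outer loop
vertex -0.672 -0.036 1.765
vertex -0.215 -0.301 2.129
vertex -0.129 -0.245 1.496
endloop
endfacet
facet normal 0.087 0.864 -0.495
outer loop
vertex -0.672 -0.036 1.765
vertex -0.129 -0.245 1.496
vertex -0.693 -0.353 1.208
endloop
endfacet
facet normal -0.599 0.705 -0.379
outer loop
vertex -0.672 -0.036 1.765
vertex -0.693 -0.353 1.208
vertex -1.127 -0.477 1.664
endloop
endfacet
facet normal 0.127 0.163 0.978
outer loop
vertex -0.215 -0.301 2.129
vertex -0.832 -0.445 2.233
vertex -0.387 -0.907 2.252
endloop
endfacet
facet normal -0.887 -0.033 0.461
outer loop
vertex -0.832 -0.445 2.233
vertex -1.127 -0.477 1.664
vertex -0.951 -1.015 1.964
endloop
endfacet
facet normal -0.732 0.070 -0.678
outer loop
vertex -1.127 -0.477 1.664
vertex -0.693 -0.353 1.208
vertex -0.865 -0.959 1.331
endloop
endfacet
facet normal 0.379 0.329 -0.865
outer loop
vertex -0.693 -0.353 1.208
vertex -0.129 -0.245 1.496
vertex -0.248 -0.815 1.227
endloop
endfacet
facet normal 0.909 0.385 0.158
outer loop
vertex -0.129 -0.245 1.496
vertex -0.215 -0.301 2.129
vertex 0.047 -0.783 1.796
endloop
endfacet
facet normal -0.087 -0.864 0.495
outer loop
vertex -0.408 -1.224 1.695
vertex -0.387 -0.907 2.252
vertex -0.951 -1.015 1.964
endloop
endfacet
facet normal -0.414 -0.900 -0.136
outer loop
vertex -0.408 -1.224 1.695
vertex -0.951 -1.015 1.964
vertex -0.865 -0.959 1.331
endloop
endfacet
facet normal 0.070 -0.763 -0.643
outer loop
vertex -0.408 -1.224 1.695
vertex -0.865 -0.959 1.331
vertex -0.248 -0.815 1.227
endloop
endfacet
facet normal 0.695 -0.642 -0.324
outer loop
vertex -0.408 -1.224 1.695
vertex -0.248 -0.815 1.227
vertex 0.047 -0.783 1.796
endloop
endfacet
facet normal 0.599 -0.705 0.379
outer loop
vertex -0.408 -1.224 1.695
vertex 0.047 -0.783 1.796
vertex -0.387 -0.907 2.252
endloop
endfacet
facet normal -0.379 -0.329 0.865
outer loop
vertex -0.951 -1.015 1.964
vertex -0.387 -0.907 2.252
vertex -0.832 -0.445 2.233
endloop
endfacet
facet normal -0.909 -0.385 -0.158
outer loop
vertex -0.865 -0.959 1.331
vertex -0.951 -1.015 1.964
vertex -1.127 -0.477 1.664
endloop
endfacet
facet normal -0.127 -0.163 -0.978
outer loop
vertex -0.248 -0.815 1.227
vertex -0.865 -0.959 1.331
vertex -0.693 -0.353 1.208
endloop
endfacet
facet normal 0.887 0.033 -0.461
outer loop
vertex 0.047 -0.783 1.796
vertex -0.248 -0.815 1.227
vertex -0.129 -0.245 1.496
endloop
endfacet
facet normal 0.732 -0.070 0.678
outer loop
vertex -0.387 -0.907 2.252
vertex 0.047 -0.783 1.796
vertex -0.215 -0.301 2.129
endloop
endfacet
facet normal -0.801 -0.581 -0.142
outer loop
vertex 0.79 1.457 -2.433
vertex -0.33 3.129 -2.956
vertex 1.017 1.348 -3.266
endloop
endfacet
facet normal 0.539 -0.804 0.252
outer loop
vertex 1.93 2.011 -3.104
vertex 0.79 1.457 -2.433
vertex 1.017 1.348 -3.266
endloop
endfacet
facet normal -0.801 -0.581 -0.141
outer loop
vertex 1.017 1.348 -3.266
vertex -0.33 3.129 -2.956
vertex -0.104 3.02 -3.789
endloop
endfacet
facet normal 0.261 -0.125 -0.957
outer loop
vertex -0.104 3.02 -3.789
vertex 1.93 2.011 -3.104
vertex 1.017 1.348 -3.266
endloop
endfacet
facet normal -0.261 0.125 0.957
outer loop
vertex 0.79 1.457 -2.433
vertex 0.583 3.792 -2.794
vertex -0.33 3.129 -2.956
endloop
endfacet
facet normal 0.539 -0.804 0.251
outer loop
vertex 1.704 2.12 -2.271
vertex 0.79 1.457 -2.433
vertex 1.93 2.011 -3.104
endloop
endfacet
facet normal -0.260 0.125 0.957
outer loop
vertex 1.704 2.12 -2.271
vertex 0.583 3.792 -2.794
vertex 0.79 1.457 -2.433
endloop
endfacet
facet normal -0.539 0.804 -0.251
outer loop
vertex -0.33 3.129 -2.956
vertex 0.583 3.792 -2.794
vertex -0.104 3.02 -3.789
endloop
endfacet
facet normal 0.260 -0.125 -0.957
outer loop
vertex 0.81 3.683 -3.627
vertex 1.93 2.011 -3.104
vertex -0.104 3.02 -3.789
endloop
endfacet
facet normal -0.539 0.804 -0.252
outer loop
vertex -0.104 3.02 -3.789
vertex 0.583 3.792 -2.794
vertex 0.81 3.683 -3.627
endloop
endfacet
facet normal 0.801 0.581 0.141
outer loop
vertex 0.81 3.683 -3.627
vertex 1.704 2.12 -2.271
vertex 1.93 2.011 -3.104
endloop
endfacet
facet normal 0.801 0.582 0.142
outer loop
vertex 0.583 3.792 -2.794
vertex 1.704 2.12 -2.271
vertex 0.81 3.683 -3.627
endloop
endfacet

endsolid


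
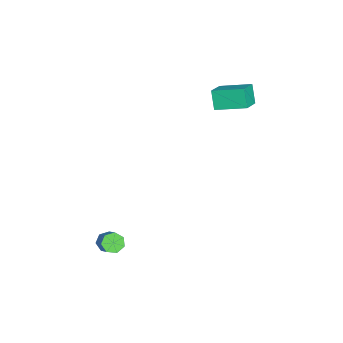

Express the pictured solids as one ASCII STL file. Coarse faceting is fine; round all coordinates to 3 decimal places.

solid 
facet normal -0.700 -0.305 -0.646
outer loop
vertex 2.752 -2.494 -2.876
vertex 2.447 -2.694 -2.451
vertex 2.435 -2.183 -2.679
endloop
endfacet
facet normal 0.291 0.706 -0.646
outer loop
vertex 2.752 -2.494 -2.876
vertex 2.435 -2.183 -2.679
vertex 3.598 -2.125 -2.093
endloop
endfacet
facet normal 0.290 0.706 -0.646
outer loop
vertex 3.598 -2.125 -2.093
vertex 2.435 -2.183 -2.679
vertex 3.28 -1.814 -1.896
endloop
endfacet
facet normal 0.699 0.305 0.647
outer loop
vertex 3.598 -2.125 -2.093
vertex 3.28 -1.814 -1.896
vertex 3.293 -2.326 -1.669
endloop
endfacet
facet normal -0.698 -0.305 -0.648
outer loop
vertex 2.435 -2.183 -2.679
vertex 2.447 -2.694 -2.451
vertex 2.126 -2.257 -2.311
endloop
endfacet
facet normal -0.329 0.940 -0.088
outer loop
vertex 2.435 -2.183 -2.679
vertex 2.126 -2.257 -2.311
vertex 3.28 -1.814 -1.896
endloop
endfacet
facet normal -0.330 0.940 -0.085
outer loop
vertex 3.28 -1.814 -1.896
vertex 2.126 -2.257 -2.311
vertex 2.972 -1.889 -1.528
endloop
endfacet
facet normal 0.699 0.305 0.647
outer loop
vertex 3.28 -1.814 -1.896
vertex 2.972 -1.889 -1.528
vertex 3.293 -2.326 -1.669
endloop
endfacet
facet normal -0.699 -0.306 -0.646
outer loop
vertex 2.126 -2.257 -2.311
vertex 2.447 -2.694 -2.451
vertex 2.06 -2.661 -2.048
endloop
endfacet
facet normal -0.702 0.466 0.539
outer loop
vertex 2.126 -2.257 -2.311
vertex 2.06 -2.661 -2.048
vertex 2.972 -1.889 -1.528
endloop
endfacet
facet normal -0.702 0.467 0.538
outer loop
vertex 2.972 -1.889 -1.528
vertex 2.06 -2.661 -2.048
vertex 2.905 -2.292 -1.266
endloop
endfacet
facet normal 0.699 0.305 0.647
outer loop
vertex 2.972 -1.889 -1.528
vertex 2.905 -2.292 -1.266
vertex 3.293 -2.326 -1.669
endloop
endfacet
facet normal -0.700 -0.304 -0.647
outer loop
vertex 2.06 -2.661 -2.048
vertex 2.447 -2.694 -2.451
vertex 2.285 -3.09 -2.09
endloop
endfacet
facet normal -0.544 -0.360 0.758
outer loop
vertex 2.06 -2.661 -2.048
vertex 2.285 -3.09 -2.09
vertex 2.905 -2.292 -1.266
endloop
endfacet
facet normal -0.545 -0.358 0.758
outer loop
vertex 2.905 -2.292 -1.266
vertex 2.285 -3.09 -2.09
vertex 3.13 -2.721 -1.307
endloop
endfacet
facet normal 0.699 0.305 0.647
outer loop
vertex 2.905 -2.292 -1.266
vertex 3.13 -2.721 -1.307
vertex 3.293 -2.326 -1.669
endloop
endfacet
facet normal -0.699 -0.304 -0.647
outer loop
vertex 2.285 -3.09 -2.09
vertex 2.447 -2.694 -2.451
vertex 2.632 -3.221 -2.403
endloop
endfacet
facet normal 0.022 -0.913 0.407
outer loop
vertex 2.285 -3.09 -2.09
vertex 2.632 -3.221 -2.403
vertex 3.13 -2.721 -1.307
endloop
endfacet
facet normal 0.022 -0.913 0.407
outer loop
vertex 3.13 -2.721 -1.307
vertex 2.632 -3.221 -2.403
vertex 3.478 -2.852 -1.62
endloop
endfacet
facet normal 0.698 0.306 0.648
outer loop
vertex 3.13 -2.721 -1.307
vertex 3.478 -2.852 -1.62
vertex 3.293 -2.326 -1.669
endloop
endfacet
facet normal -0.699 -0.304 -0.647
outer loop
vertex 2.632 -3.221 -2.403
vertex 2.447 -2.694 -2.451
vertex 2.84 -2.955 -2.753
endloop
endfacet
facet normal 0.573 -0.780 -0.252
outer loop
vertex 2.632 -3.221 -2.403
vertex 2.84 -2.955 -2.753
vertex 3.478 -2.852 -1.62
endloop
endfacet
facet normal 0.572 -0.781 -0.251
outer loop
vertex 3.478 -2.852 -1.62
vertex 2.84 -2.955 -2.753
vertex 3.686 -2.587 -1.97
endloop
endfacet
facet normal 0.699 0.306 0.647
outer loop
vertex 3.478 -2.852 -1.62
vertex 3.686 -2.587 -1.97
vertex 3.293 -2.326 -1.669
endloop
endfacet
facet normal -0.699 -0.306 -0.646
outer loop
vertex 2.84 -2.955 -2.753
vertex 2.447 -2.694 -2.451
vertex 2.752 -2.494 -2.876
endloop
endfacet
facet normal 0.692 -0.060 -0.719
outer loop
vertex 2.84 -2.955 -2.753
vertex 2.752 -2.494 -2.876
vertex 3.686 -2.587 -1.97
endloop
endfacet
facet normal 0.692 -0.060 -0.719
outer loop
vertex 3.686 -2.587 -1.97
vertex 2.752 -2.494 -2.876
vertex 3.598 -2.125 -2.093
endloop
endfacet
facet normal 0.698 0.305 0.647
outer loop
vertex 3.686 -2.587 -1.97
vertex 3.598 -2.125 -2.093
vertex 3.293 -2.326 -1.669
endloop
endfacet
facet normal -0.867 0.228 -0.444
outer loop
vertex -3.931 1.938 3.812
vertex -3.737 3.472 4.22
vertex -3.399 2.122 2.867
endloop
endfacet
facet normal -0.121 -0.959 -0.255
outer loop
vertex -2.203 1.808 3.48
vertex -3.931 1.938 3.812
vertex -3.399 2.122 2.867
endloop
endfacet
facet normal -0.867 0.228 -0.444
outer loop
vertex -3.399 2.122 2.867
vertex -3.737 3.472 4.22
vertex -3.205 3.657 3.276
endloop
endfacet
facet normal 0.484 0.168 -0.859
outer loop
vertex -3.205 3.657 3.276
vertex -2.203 1.808 3.48
vertex -3.399 2.122 2.867
endloop
endfacet
facet normal -0.484 -0.167 0.859
outer loop
vertex -3.931 1.938 3.812
vertex -2.541 3.158 4.833
vertex -3.737 3.472 4.22
endloop
endfacet
facet normal -0.121 -0.959 -0.256
outer loop
vertex -2.735 1.623 4.424
vertex -3.931 1.938 3.812
vertex -2.203 1.808 3.48
endloop
endfacet
facet normal -0.484 -0.168 0.859
outer loop
vertex -2.735 1.623 4.424
vertex -2.541 3.158 4.833
vertex -3.931 1.938 3.812
endloop
endfacet
facet normal 0.121 0.959 0.256
outer loop
vertex -3.737 3.472 4.22
vertex -2.541 3.158 4.833
vertex -3.205 3.657 3.276
endloop
endfacet
facet normal 0.484 0.167 -0.859
outer loop
vertex -2.009 3.342 3.888
vertex -2.203 1.808 3.48
vertex -3.205 3.657 3.276
endloop
endfacet
facet normal 0.122 0.959 0.255
outer loop
vertex -3.205 3.657 3.276
vertex -2.541 3.158 4.833
vertex -2.009 3.342 3.888
endloop
endfacet
facet normal 0.867 -0.228 0.444
outer loop
vertex -2.009 3.342 3.888
vertex -2.735 1.623 4.424
vertex -2.203 1.808 3.48
endloop
endfacet
facet normal 0.867 -0.228 0.444
outer loop
vertex -2.541 3.158 4.833
vertex -2.735 1.623 4.424
vertex -2.009 3.342 3.888
endloop
endfacet

endsolid


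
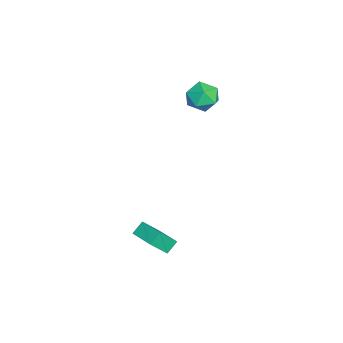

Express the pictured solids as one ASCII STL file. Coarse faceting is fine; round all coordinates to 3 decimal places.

solid 
facet normal 0.370 0.742 -0.560
outer loop
vertex -3.451 2.839 2.505
vertex -4.199 3.541 2.941
vertex -3.205 3.413 3.428
endloop
endfacet
facet normal 0.877 0.266 -0.399
outer loop
vertex -3.451 2.839 2.505
vertex -3.205 3.413 3.428
vertex -2.917 2.34 3.346
endloop
endfacet
facet normal 0.668 -0.371 -0.645
outer loop
vertex -3.451 2.839 2.505
vertex -2.917 2.34 3.346
vertex -3.733 1.804 2.809
endloop
endfacet
facet normal 0.032 -0.290 -0.957
outer loop
vertex -3.451 2.839 2.505
vertex -3.733 1.804 2.809
vertex -4.526 2.546 2.558
endloop
endfacet
facet normal -0.153 0.398 -0.904
outer loop
vertex -3.451 2.839 2.505
vertex -4.526 2.546 2.558
vertex -4.199 3.541 2.941
endloop
endfacet
facet normal 0.924 0.224 0.311
outer loop
vertex -2.917 2.34 3.346
vertex -3.205 3.413 3.428
vertex -3.334 2.734 4.302
endloop
endfacet
facet normal 0.103 0.993 0.052
outer loop
vertex -3.205 3.413 3.428
vertex -4.199 3.541 2.941
vertex -4.127 3.476 4.051
endloop
endfacet
facet normal -0.743 0.439 -0.505
outer loop
vertex -4.199 3.541 2.941
vertex -4.526 2.546 2.558
vertex -4.943 2.94 3.514
endloop
endfacet
facet normal -0.444 -0.674 -0.590
outer loop
vertex -4.526 2.546 2.558
vertex -3.733 1.804 2.809
vertex -4.655 1.867 3.432
endloop
endfacet
facet normal 0.586 -0.806 -0.085
outer loop
vertex -3.733 1.804 2.809
vertex -2.917 2.34 3.346
vertex -3.661 1.739 3.919
endloop
endfacet
facet normal -0.032 0.290 0.957
outer loop
vertex -4.409 2.441 4.355
vertex -3.334 2.734 4.302
vertex -4.127 3.476 4.051
endloop
endfacet
facet normal -0.668 0.371 0.645
outer loop
vertex -4.409 2.441 4.355
vertex -4.127 3.476 4.051
vertex -4.943 2.94 3.514
endloop
endfacet
facet normal -0.877 -0.266 0.399
outer loop
vertex -4.409 2.441 4.355
vertex -4.943 2.94 3.514
vertex -4.655 1.867 3.432
endloop
endfacet
facet normal -0.370 -0.742 0.560
outer loop
vertex -4.409 2.441 4.355
vertex -4.655 1.867 3.432
vertex -3.661 1.739 3.919
endloop
endfacet
facet normal 0.153 -0.398 0.904
outer loop
vertex -4.409 2.441 4.355
vertex -3.661 1.739 3.919
vertex -3.334 2.734 4.302
endloop
endfacet
facet normal 0.444 0.674 0.590
outer loop
vertex -4.127 3.476 4.051
vertex -3.334 2.734 4.302
vertex -3.205 3.413 3.428
endloop
endfacet
facet normal -0.586 0.806 0.085
outer loop
vertex -4.943 2.94 3.514
vertex -4.127 3.476 4.051
vertex -4.199 3.541 2.941
endloop
endfacet
facet normal -0.924 -0.224 -0.311
outer loop
vertex -4.655 1.867 3.432
vertex -4.943 2.94 3.514
vertex -4.526 2.546 2.558
endloop
endfacet
facet normal -0.103 -0.993 -0.052
outer loop
vertex -3.661 1.739 3.919
vertex -4.655 1.867 3.432
vertex -3.733 1.804 2.809
endloop
endfacet
facet normal 0.743 -0.439 0.505
outer loop
vertex -3.334 2.734 4.302
vertex -3.661 1.739 3.919
vertex -2.917 2.34 3.346
endloop
endfacet
facet normal -0.745 -0.654 -0.128
outer loop
vertex 2.611 -0.224 -2.208
vertex 2.045 0.668 -3.475
vertex 3.143 -0.716 -2.791
endloop
endfacet
facet normal 0.342 -0.540 0.769
outer loop
vertex 4.335 0.332 -2.585
vertex 2.611 -0.224 -2.208
vertex 3.143 -0.716 -2.791
endloop
endfacet
facet normal -0.745 -0.655 -0.129
outer loop
vertex 3.143 -0.716 -2.791
vertex 2.045 0.668 -3.475
vertex 2.578 0.177 -4.058
endloop
endfacet
facet normal 0.573 -0.528 -0.627
outer loop
vertex 2.578 0.177 -4.058
vertex 4.335 0.332 -2.585
vertex 3.143 -0.716 -2.791
endloop
endfacet
facet normal -0.573 0.528 0.627
outer loop
vertex 2.611 -0.224 -2.208
vertex 3.237 1.716 -3.269
vertex 2.045 0.668 -3.475
endloop
endfacet
facet normal 0.342 -0.541 0.768
outer loop
vertex 3.802 0.823 -2.002
vertex 2.611 -0.224 -2.208
vertex 4.335 0.332 -2.585
endloop
endfacet
facet normal -0.573 0.528 0.627
outer loop
vertex 3.802 0.823 -2.002
vertex 3.237 1.716 -3.269
vertex 2.611 -0.224 -2.208
endloop
endfacet
facet normal -0.342 0.541 -0.768
outer loop
vertex 2.045 0.668 -3.475
vertex 3.237 1.716 -3.269
vertex 2.578 0.177 -4.058
endloop
endfacet
facet normal 0.573 -0.528 -0.627
outer loop
vertex 3.769 1.224 -3.852
vertex 4.335 0.332 -2.585
vertex 2.578 0.177 -4.058
endloop
endfacet
facet normal -0.342 0.541 -0.769
outer loop
vertex 2.578 0.177 -4.058
vertex 3.237 1.716 -3.269
vertex 3.769 1.224 -3.852
endloop
endfacet
facet normal 0.744 0.655 0.129
outer loop
vertex 3.769 1.224 -3.852
vertex 3.802 0.823 -2.002
vertex 4.335 0.332 -2.585
endloop
endfacet
facet normal 0.746 0.654 0.128
outer loop
vertex 3.237 1.716 -3.269
vertex 3.802 0.823 -2.002
vertex 3.769 1.224 -3.852
endloop
endfacet

endsolid


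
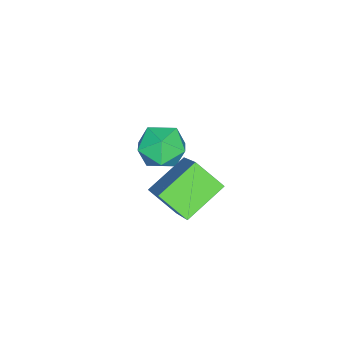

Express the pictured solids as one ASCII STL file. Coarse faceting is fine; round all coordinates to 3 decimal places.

solid 
facet normal -0.605 -0.432 -0.669
outer loop
vertex -2.267 1.347 -1.015
vertex -2.19 2.236 -1.659
vertex -1.117 0.766 -1.679
endloop
endfacet
facet normal -0.070 -0.808 0.585
outer loop
vertex 0.11 1.644 -0.321
vertex -2.267 1.347 -1.015
vertex -1.117 0.766 -1.679
endloop
endfacet
facet normal -0.605 -0.432 -0.669
outer loop
vertex -1.117 0.766 -1.679
vertex -2.19 2.236 -1.659
vertex -1.04 1.655 -2.323
endloop
endfacet
facet normal 0.794 -0.401 -0.458
outer loop
vertex -1.04 1.655 -2.323
vertex 0.11 1.644 -0.321
vertex -1.117 0.766 -1.679
endloop
endfacet
facet normal -0.794 0.401 0.458
outer loop
vertex -2.267 1.347 -1.015
vertex -0.963 3.114 -0.301
vertex -2.19 2.236 -1.659
endloop
endfacet
facet normal -0.070 -0.808 0.585
outer loop
vertex -1.04 2.225 0.343
vertex -2.267 1.347 -1.015
vertex 0.11 1.644 -0.321
endloop
endfacet
facet normal -0.794 0.401 0.458
outer loop
vertex -1.04 2.225 0.343
vertex -0.963 3.114 -0.301
vertex -2.267 1.347 -1.015
endloop
endfacet
facet normal 0.070 0.808 -0.585
outer loop
vertex -2.19 2.236 -1.659
vertex -0.963 3.114 -0.301
vertex -1.04 1.655 -2.323
endloop
endfacet
facet normal 0.794 -0.401 -0.458
outer loop
vertex 0.187 2.533 -0.965
vertex 0.11 1.644 -0.321
vertex -1.04 1.655 -2.323
endloop
endfacet
facet normal 0.070 0.808 -0.585
outer loop
vertex -1.04 1.655 -2.323
vertex -0.963 3.114 -0.301
vertex 0.187 2.533 -0.965
endloop
endfacet
facet normal 0.605 0.432 0.669
outer loop
vertex 0.187 2.533 -0.965
vertex -1.04 2.225 0.343
vertex 0.11 1.644 -0.321
endloop
endfacet
facet normal 0.605 0.432 0.669
outer loop
vertex -0.963 3.114 -0.301
vertex -1.04 2.225 0.343
vertex 0.187 2.533 -0.965
endloop
endfacet
facet normal -0.948 0.226 0.227
outer loop
vertex -4.395 0.452 -2.772
vertex -4.523 -0.348 -2.511
vertex -4.251 0.241 -1.96
endloop
endfacet
facet normal -0.526 0.796 0.300
outer loop
vertex -4.395 0.452 -2.772
vertex -4.251 0.241 -1.96
vertex -3.708 0.754 -2.369
endloop
endfacet
facet normal -0.212 0.920 -0.329
outer loop
vertex -4.395 0.452 -2.772
vertex -3.708 0.754 -2.369
vertex -3.644 0.481 -3.174
endloop
endfacet
facet normal -0.440 0.426 -0.791
outer loop
vertex -4.395 0.452 -2.772
vertex -3.644 0.481 -3.174
vertex -4.148 -0.2 -3.261
endloop
endfacet
facet normal -0.894 -0.003 -0.448
outer loop
vertex -4.395 0.452 -2.772
vertex -4.148 -0.2 -3.261
vertex -4.523 -0.348 -2.511
endloop
endfacet
facet normal -0.017 0.634 0.773
outer loop
vertex -3.708 0.754 -2.369
vertex -4.251 0.241 -1.96
vertex -3.412 0.14 -1.859
endloop
endfacet
facet normal -0.700 -0.288 0.654
outer loop
vertex -4.251 0.241 -1.96
vertex -4.523 -0.348 -2.511
vertex -3.916 -0.541 -1.946
endloop
endfacet
facet normal -0.613 -0.658 -0.437
outer loop
vertex -4.523 -0.348 -2.511
vertex -4.148 -0.2 -3.261
vertex -3.852 -0.814 -2.751
endloop
endfacet
facet normal 0.124 0.035 -0.992
outer loop
vertex -4.148 -0.2 -3.261
vertex -3.644 0.481 -3.174
vertex -3.309 -0.301 -3.16
endloop
endfacet
facet normal 0.493 0.835 -0.244
outer loop
vertex -3.644 0.481 -3.174
vertex -3.708 0.754 -2.369
vertex -3.037 0.288 -2.609
endloop
endfacet
facet normal 0.440 -0.426 0.791
outer loop
vertex -3.165 -0.512 -2.348
vertex -3.412 0.14 -1.859
vertex -3.916 -0.541 -1.946
endloop
endfacet
facet normal 0.212 -0.920 0.329
outer loop
vertex -3.165 -0.512 -2.348
vertex -3.916 -0.541 -1.946
vertex -3.852 -0.814 -2.751
endloop
endfacet
facet normal 0.526 -0.796 -0.300
outer loop
vertex -3.165 -0.512 -2.348
vertex -3.852 -0.814 -2.751
vertex -3.309 -0.301 -3.16
endloop
endfacet
facet normal 0.948 -0.226 -0.227
outer loop
vertex -3.165 -0.512 -2.348
vertex -3.309 -0.301 -3.16
vertex -3.037 0.288 -2.609
endloop
endfacet
facet normal 0.894 0.003 0.448
outer loop
vertex -3.165 -0.512 -2.348
vertex -3.037 0.288 -2.609
vertex -3.412 0.14 -1.859
endloop
endfacet
facet normal -0.124 -0.035 0.992
outer loop
vertex -3.916 -0.541 -1.946
vertex -3.412 0.14 -1.859
vertex -4.251 0.241 -1.96
endloop
endfacet
facet normal -0.493 -0.835 0.244
outer loop
vertex -3.852 -0.814 -2.751
vertex -3.916 -0.541 -1.946
vertex -4.523 -0.348 -2.511
endloop
endfacet
facet normal 0.017 -0.634 -0.773
outer loop
vertex -3.309 -0.301 -3.16
vertex -3.852 -0.814 -2.751
vertex -4.148 -0.2 -3.261
endloop
endfacet
facet normal 0.700 0.288 -0.654
outer loop
vertex -3.037 0.288 -2.609
vertex -3.309 -0.301 -3.16
vertex -3.644 0.481 -3.174
endloop
endfacet
facet normal 0.613 0.658 0.437
outer loop
vertex -3.412 0.14 -1.859
vertex -3.037 0.288 -2.609
vertex -3.708 0.754 -2.369
endloop
endfacet

endsolid


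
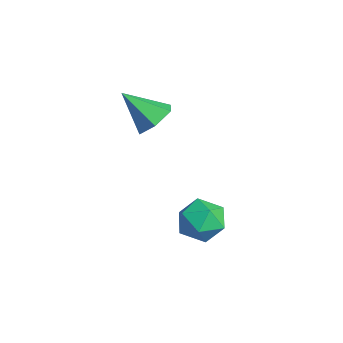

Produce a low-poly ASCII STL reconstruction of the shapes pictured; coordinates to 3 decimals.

solid 
facet normal -0.091 0.455 0.886
outer loop
vertex -0.022 -1.017 -1.841
vertex -0.521 -1.996 -1.39
vertex 0.657 -1.854 -1.342
endloop
endfacet
facet normal 0.475 0.702 0.531
outer loop
vertex -0.022 -1.017 -1.841
vertex 0.657 -1.854 -1.342
vertex 1.006 -1.329 -2.349
endloop
endfacet
facet normal 0.247 0.965 -0.092
outer loop
vertex -0.022 -1.017 -1.841
vertex 1.006 -1.329 -2.349
vertex 0.042 -1.146 -3.02
endloop
endfacet
facet normal -0.461 0.879 -0.121
outer loop
vertex -0.022 -1.017 -1.841
vertex 0.042 -1.146 -3.02
vertex -0.901 -1.559 -2.427
endloop
endfacet
facet normal -0.670 0.564 0.483
outer loop
vertex -0.022 -1.017 -1.841
vertex -0.901 -1.559 -2.427
vertex -0.521 -1.996 -1.39
endloop
endfacet
facet normal 0.907 0.150 0.393
outer loop
vertex 1.006 -1.329 -2.349
vertex 0.657 -1.854 -1.342
vertex 1.141 -2.501 -2.213
endloop
endfacet
facet normal -0.009 -0.250 0.968
outer loop
vertex 0.657 -1.854 -1.342
vertex -0.521 -1.996 -1.39
vertex 0.198 -2.914 -1.62
endloop
endfacet
facet normal -0.946 -0.072 0.316
outer loop
vertex -0.521 -1.996 -1.39
vertex -0.901 -1.559 -2.427
vertex -0.766 -2.731 -2.291
endloop
endfacet
facet normal -0.608 0.437 -0.663
outer loop
vertex -0.901 -1.559 -2.427
vertex 0.042 -1.146 -3.02
vertex -0.417 -2.206 -3.298
endloop
endfacet
facet normal 0.538 0.576 -0.616
outer loop
vertex 0.042 -1.146 -3.02
vertex 1.006 -1.329 -2.349
vertex 0.761 -2.064 -3.25
endloop
endfacet
facet normal 0.461 -0.879 0.121
outer loop
vertex 0.262 -3.043 -2.799
vertex 1.141 -2.501 -2.213
vertex 0.198 -2.914 -1.62
endloop
endfacet
facet normal -0.247 -0.965 0.092
outer loop
vertex 0.262 -3.043 -2.799
vertex 0.198 -2.914 -1.62
vertex -0.766 -2.731 -2.291
endloop
endfacet
facet normal -0.475 -0.702 -0.531
outer loop
vertex 0.262 -3.043 -2.799
vertex -0.766 -2.731 -2.291
vertex -0.417 -2.206 -3.298
endloop
endfacet
facet normal 0.091 -0.455 -0.886
outer loop
vertex 0.262 -3.043 -2.799
vertex -0.417 -2.206 -3.298
vertex 0.761 -2.064 -3.25
endloop
endfacet
facet normal 0.670 -0.564 -0.483
outer loop
vertex 0.262 -3.043 -2.799
vertex 0.761 -2.064 -3.25
vertex 1.141 -2.501 -2.213
endloop
endfacet
facet normal 0.608 -0.437 0.663
outer loop
vertex 0.198 -2.914 -1.62
vertex 1.141 -2.501 -2.213
vertex 0.657 -1.854 -1.342
endloop
endfacet
facet normal -0.538 -0.576 0.616
outer loop
vertex -0.766 -2.731 -2.291
vertex 0.198 -2.914 -1.62
vertex -0.521 -1.996 -1.39
endloop
endfacet
facet normal -0.907 -0.150 -0.393
outer loop
vertex -0.417 -2.206 -3.298
vertex -0.766 -2.731 -2.291
vertex -0.901 -1.559 -2.427
endloop
endfacet
facet normal 0.009 0.250 -0.968
outer loop
vertex 0.761 -2.064 -3.25
vertex -0.417 -2.206 -3.298
vertex 0.042 -1.146 -3.02
endloop
endfacet
facet normal 0.946 0.072 -0.316
outer loop
vertex 1.141 -2.501 -2.213
vertex 0.761 -2.064 -3.25
vertex 1.006 -1.329 -2.349
endloop
endfacet
facet normal 0.387 0.604 -0.697
outer loop
vertex -1.85 -3.418 2.579
vertex -2.817 -3.117 2.303
vertex -2.296 -2.591 3.048
endloop
endfacet
facet normal 0.589 -0.135 0.797
outer loop
vertex -1.85 -3.418 2.579
vertex -2.296 -2.591 3.048
vertex -3.603 -4.343 3.717
endloop
endfacet
facet normal 0.387 0.604 -0.697
outer loop
vertex -2.296 -2.591 3.048
vertex -2.817 -3.117 2.303
vertex -3.263 -2.29 2.772
endloop
endfacet
facet normal -0.121 0.432 0.894
outer loop
vertex -2.296 -2.591 3.048
vertex -3.263 -2.29 2.772
vertex -3.603 -4.343 3.717
endloop
endfacet
facet normal 0.387 0.604 -0.697
outer loop
vertex -3.263 -2.29 2.772
vertex -2.817 -3.117 2.303
vertex -3.784 -2.816 2.027
endloop
endfacet
facet normal -0.868 0.319 0.381
outer loop
vertex -3.263 -2.29 2.772
vertex -3.784 -2.816 2.027
vertex -3.603 -4.343 3.717
endloop
endfacet
facet normal 0.387 0.604 -0.696
outer loop
vertex -3.784 -2.816 2.027
vertex -2.817 -3.117 2.303
vertex -3.338 -3.642 1.558
endloop
endfacet
facet normal -0.905 -0.359 -0.228
outer loop
vertex -3.784 -2.816 2.027
vertex -3.338 -3.642 1.558
vertex -3.603 -4.343 3.717
endloop
endfacet
facet normal 0.387 0.604 -0.697
outer loop
vertex -3.338 -3.642 1.558
vertex -2.817 -3.117 2.303
vertex -2.371 -3.944 1.834
endloop
endfacet
facet normal -0.196 -0.925 -0.325
outer loop
vertex -3.338 -3.642 1.558
vertex -2.371 -3.944 1.834
vertex -3.603 -4.343 3.717
endloop
endfacet
facet normal 0.387 0.604 -0.697
outer loop
vertex -2.371 -3.944 1.834
vertex -2.817 -3.117 2.303
vertex -1.85 -3.418 2.579
endloop
endfacet
facet normal 0.551 -0.813 0.188
outer loop
vertex -2.371 -3.944 1.834
vertex -1.85 -3.418 2.579
vertex -3.603 -4.343 3.717
endloop
endfacet

endsolid


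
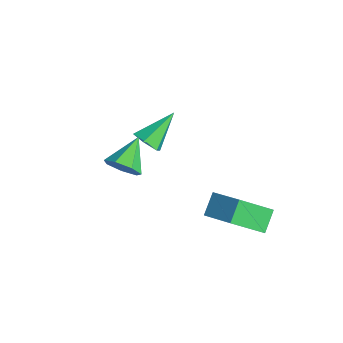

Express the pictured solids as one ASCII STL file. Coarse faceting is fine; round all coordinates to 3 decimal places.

solid 
facet normal -0.827 -0.346 -0.443
outer loop
vertex 0.141 2.852 -3.289
vertex 0.176 4.397 -4.559
vertex 0.804 2.224 -4.036
endloop
endfacet
facet normal -0.017 -0.773 0.634
outer loop
vertex 2.284 2.843 -3.241
vertex 0.141 2.852 -3.289
vertex 0.804 2.224 -4.036
endloop
endfacet
facet normal -0.826 -0.346 -0.444
outer loop
vertex 0.804 2.224 -4.036
vertex 0.176 4.397 -4.559
vertex 0.84 3.769 -5.305
endloop
endfacet
facet normal 0.562 -0.533 -0.632
outer loop
vertex 0.84 3.769 -5.305
vertex 2.284 2.843 -3.241
vertex 0.804 2.224 -4.036
endloop
endfacet
facet normal -0.562 0.533 0.632
outer loop
vertex 0.141 2.852 -3.289
vertex 1.656 5.016 -3.764
vertex 0.176 4.397 -4.559
endloop
endfacet
facet normal -0.017 -0.773 0.635
outer loop
vertex 1.62 3.471 -2.495
vertex 0.141 2.852 -3.289
vertex 2.284 2.843 -3.241
endloop
endfacet
facet normal -0.562 0.533 0.632
outer loop
vertex 1.62 3.471 -2.495
vertex 1.656 5.016 -3.764
vertex 0.141 2.852 -3.289
endloop
endfacet
facet normal 0.018 0.773 -0.635
outer loop
vertex 0.176 4.397 -4.559
vertex 1.656 5.016 -3.764
vertex 0.84 3.769 -5.305
endloop
endfacet
facet normal 0.562 -0.533 -0.632
outer loop
vertex 2.319 4.388 -4.511
vertex 2.284 2.843 -3.241
vertex 0.84 3.769 -5.305
endloop
endfacet
facet normal 0.017 0.773 -0.634
outer loop
vertex 0.84 3.769 -5.305
vertex 1.656 5.016 -3.764
vertex 2.319 4.388 -4.511
endloop
endfacet
facet normal 0.826 0.346 0.444
outer loop
vertex 2.319 4.388 -4.511
vertex 1.62 3.471 -2.495
vertex 2.284 2.843 -3.241
endloop
endfacet
facet normal 0.827 0.345 0.444
outer loop
vertex 1.656 5.016 -3.764
vertex 1.62 3.471 -2.495
vertex 2.319 4.388 -4.511
endloop
endfacet
facet normal 0.270 -0.745 -0.610
outer loop
vertex -2.556 0.667 -1.633
vertex -2.992 0.959 -2.183
vertex -2.265 1.172 -2.121
endloop
endfacet
facet normal 0.747 0.186 0.638
outer loop
vertex -2.556 0.667 -1.633
vertex -2.265 1.172 -2.121
vertex -3.508 2.381 -1.017
endloop
endfacet
facet normal 0.270 -0.745 -0.610
outer loop
vertex -2.265 1.172 -2.121
vertex -2.992 0.959 -2.183
vertex -2.702 1.464 -2.671
endloop
endfacet
facet normal 0.642 0.759 -0.108
outer loop
vertex -2.265 1.172 -2.121
vertex -2.702 1.464 -2.671
vertex -3.508 2.381 -1.017
endloop
endfacet
facet normal 0.269 -0.745 -0.611
outer loop
vertex -2.702 1.464 -2.671
vertex -2.992 0.959 -2.183
vertex -3.429 1.251 -2.732
endloop
endfacet
facet normal -0.193 0.815 -0.546
outer loop
vertex -2.702 1.464 -2.671
vertex -3.429 1.251 -2.732
vertex -3.508 2.381 -1.017
endloop
endfacet
facet normal 0.269 -0.745 -0.611
outer loop
vertex -3.429 1.251 -2.732
vertex -2.992 0.959 -2.183
vertex -3.719 0.746 -2.244
endloop
endfacet
facet normal -0.924 0.299 -0.240
outer loop
vertex -3.429 1.251 -2.732
vertex -3.719 0.746 -2.244
vertex -3.508 2.381 -1.017
endloop
endfacet
facet normal 0.269 -0.745 -0.610
outer loop
vertex -3.719 0.746 -2.244
vertex -2.992 0.959 -2.183
vertex -3.283 0.454 -1.695
endloop
endfacet
facet normal -0.819 -0.273 0.505
outer loop
vertex -3.719 0.746 -2.244
vertex -3.283 0.454 -1.695
vertex -3.508 2.381 -1.017
endloop
endfacet
facet normal 0.270 -0.745 -0.610
outer loop
vertex -3.283 0.454 -1.695
vertex -2.992 0.959 -2.183
vertex -2.556 0.667 -1.633
endloop
endfacet
facet normal 0.016 -0.330 0.944
outer loop
vertex -3.283 0.454 -1.695
vertex -2.556 0.667 -1.633
vertex -3.508 2.381 -1.017
endloop
endfacet
facet normal 0.613 -0.627 -0.481
outer loop
vertex 1.634 -1.153 1.372
vertex 1.013 -1.355 0.843
vertex 1.584 -0.742 0.772
endloop
endfacet
facet normal 0.452 0.753 0.478
outer loop
vertex 1.634 -1.153 1.372
vertex 1.584 -0.742 0.772
vertex 0.027 -0.345 1.617
endloop
endfacet
facet normal 0.613 -0.627 -0.481
outer loop
vertex 1.584 -0.742 0.772
vertex 1.013 -1.355 0.843
vertex 1.104 -0.793 0.226
endloop
endfacet
facet normal 0.134 0.969 -0.208
outer loop
vertex 1.584 -0.742 0.772
vertex 1.104 -0.793 0.226
vertex 0.027 -0.345 1.617
endloop
endfacet
facet normal 0.613 -0.627 -0.481
outer loop
vertex 1.104 -0.793 0.226
vertex 1.013 -1.355 0.843
vertex 0.556 -1.266 0.144
endloop
endfacet
facet normal -0.479 0.656 -0.583
outer loop
vertex 1.104 -0.793 0.226
vertex 0.556 -1.266 0.144
vertex 0.027 -0.345 1.617
endloop
endfacet
facet normal 0.613 -0.627 -0.481
outer loop
vertex 0.556 -1.266 0.144
vertex 1.013 -1.355 0.843
vertex 0.352 -1.807 0.589
endloop
endfacet
facet normal -0.930 0.050 -0.365
outer loop
vertex 0.556 -1.266 0.144
vertex 0.352 -1.807 0.589
vertex 0.027 -0.345 1.617
endloop
endfacet
facet normal 0.613 -0.627 -0.481
outer loop
vertex 0.352 -1.807 0.589
vertex 1.013 -1.355 0.843
vertex 0.646 -2.007 1.225
endloop
endfacet
facet normal -0.876 -0.392 0.281
outer loop
vertex 0.352 -1.807 0.589
vertex 0.646 -2.007 1.225
vertex 0.027 -0.345 1.617
endloop
endfacet
facet normal 0.613 -0.627 -0.481
outer loop
vertex 0.646 -2.007 1.225
vertex 1.013 -1.355 0.843
vertex 1.217 -1.716 1.574
endloop
endfacet
facet normal -0.359 -0.339 0.870
outer loop
vertex 0.646 -2.007 1.225
vertex 1.217 -1.716 1.574
vertex 0.027 -0.345 1.617
endloop
endfacet
facet normal 0.613 -0.627 -0.481
outer loop
vertex 1.217 -1.716 1.574
vertex 1.013 -1.355 0.843
vertex 1.634 -1.153 1.372
endloop
endfacet
facet normal 0.232 0.172 0.957
outer loop
vertex 1.217 -1.716 1.574
vertex 1.634 -1.153 1.372
vertex 0.027 -0.345 1.617
endloop
endfacet

endsolid


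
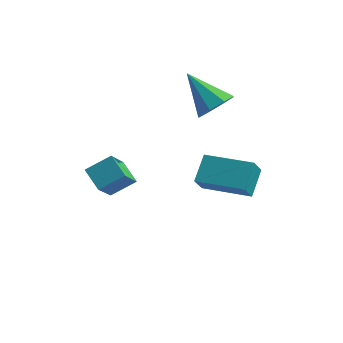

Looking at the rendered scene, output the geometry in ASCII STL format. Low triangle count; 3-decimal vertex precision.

solid 
facet normal -0.620 0.631 0.467
outer loop
vertex -2.262 -3.174 1.679
vertex -2.096 -2.005 0.321
vertex -3.111 -3.637 1.177
endloop
endfacet
facet normal -0.092 -0.650 0.755
outer loop
vertex -2.504 -4.255 0.719
vertex -2.262 -3.174 1.679
vertex -3.111 -3.637 1.177
endloop
endfacet
facet normal -0.620 0.631 0.468
outer loop
vertex -3.111 -3.637 1.177
vertex -2.096 -2.005 0.321
vertex -2.946 -2.468 -0.181
endloop
endfacet
facet normal -0.780 -0.425 -0.460
outer loop
vertex -2.946 -2.468 -0.181
vertex -2.504 -4.255 0.719
vertex -3.111 -3.637 1.177
endloop
endfacet
facet normal 0.780 0.424 0.461
outer loop
vertex -2.262 -3.174 1.679
vertex -1.489 -2.623 -0.137
vertex -2.096 -2.005 0.321
endloop
endfacet
facet normal -0.092 -0.650 0.755
outer loop
vertex -1.654 -3.792 1.221
vertex -2.262 -3.174 1.679
vertex -2.504 -4.255 0.719
endloop
endfacet
facet normal 0.779 0.425 0.461
outer loop
vertex -1.654 -3.792 1.221
vertex -1.489 -2.623 -0.137
vertex -2.262 -3.174 1.679
endloop
endfacet
facet normal 0.092 0.650 -0.755
outer loop
vertex -2.096 -2.005 0.321
vertex -1.489 -2.623 -0.137
vertex -2.946 -2.468 -0.181
endloop
endfacet
facet normal -0.779 -0.425 -0.461
outer loop
vertex -2.338 -3.086 -0.639
vertex -2.504 -4.255 0.719
vertex -2.946 -2.468 -0.181
endloop
endfacet
facet normal 0.092 0.650 -0.755
outer loop
vertex -2.946 -2.468 -0.181
vertex -1.489 -2.623 -0.137
vertex -2.338 -3.086 -0.639
endloop
endfacet
facet normal 0.620 -0.631 -0.467
outer loop
vertex -2.338 -3.086 -0.639
vertex -1.654 -3.792 1.221
vertex -2.504 -4.255 0.719
endloop
endfacet
facet normal 0.620 -0.630 -0.467
outer loop
vertex -1.489 -2.623 -0.137
vertex -1.654 -3.792 1.221
vertex -2.338 -3.086 -0.639
endloop
endfacet
facet normal 0.667 -0.445 -0.597
outer loop
vertex 1.12 0.581 2.051
vertex 0.771 0.953 1.384
vertex 1.385 1.152 1.921
endloop
endfacet
facet normal 0.311 0.072 0.948
outer loop
vertex 1.12 0.581 2.051
vertex 1.385 1.152 1.921
vertex -0.451 1.767 2.476
endloop
endfacet
facet normal 0.667 -0.444 -0.598
outer loop
vertex 1.385 1.152 1.921
vertex 0.771 0.953 1.384
vertex 1.29 1.607 1.477
endloop
endfacet
facet normal 0.411 0.679 0.608
outer loop
vertex 1.385 1.152 1.921
vertex 1.29 1.607 1.477
vertex -0.451 1.767 2.476
endloop
endfacet
facet normal 0.668 -0.445 -0.597
outer loop
vertex 1.29 1.607 1.477
vertex 0.771 0.953 1.384
vertex 0.891 1.678 0.978
endloop
endfacet
facet normal 0.118 0.992 0.047
outer loop
vertex 1.29 1.607 1.477
vertex 0.891 1.678 0.978
vertex -0.451 1.767 2.476
endloop
endfacet
facet normal 0.668 -0.445 -0.597
outer loop
vertex 0.891 1.678 0.978
vertex 0.771 0.953 1.384
vertex 0.422 1.325 0.716
endloop
endfacet
facet normal -0.396 0.825 -0.403
outer loop
vertex 0.891 1.678 0.978
vertex 0.422 1.325 0.716
vertex -0.451 1.767 2.476
endloop
endfacet
facet normal 0.667 -0.446 -0.597
outer loop
vertex 0.422 1.325 0.716
vertex 0.771 0.953 1.384
vertex 0.157 0.754 0.846
endloop
endfacet
facet normal -0.832 0.276 -0.482
outer loop
vertex 0.422 1.325 0.716
vertex 0.157 0.754 0.846
vertex -0.451 1.767 2.476
endloop
endfacet
facet normal 0.668 -0.444 -0.598
outer loop
vertex 0.157 0.754 0.846
vertex 0.771 0.953 1.384
vertex 0.252 0.299 1.29
endloop
endfacet
facet normal -0.932 -0.332 -0.141
outer loop
vertex 0.157 0.754 0.846
vertex 0.252 0.299 1.29
vertex -0.451 1.767 2.476
endloop
endfacet
facet normal 0.668 -0.444 -0.597
outer loop
vertex 0.252 0.299 1.29
vertex 0.771 0.953 1.384
vertex 0.65 0.227 1.789
endloop
endfacet
facet normal -0.640 -0.644 0.418
outer loop
vertex 0.252 0.299 1.29
vertex 0.65 0.227 1.789
vertex -0.451 1.767 2.476
endloop
endfacet
facet normal 0.668 -0.444 -0.597
outer loop
vertex 0.65 0.227 1.789
vertex 0.771 0.953 1.384
vertex 1.12 0.581 2.051
endloop
endfacet
facet normal -0.125 -0.477 0.870
outer loop
vertex 0.65 0.227 1.789
vertex 1.12 0.581 2.051
vertex -0.451 1.767 2.476
endloop
endfacet
facet normal -0.961 0.245 -0.126
outer loop
vertex 0.113 0.18 -2.384
vertex 0.299 1.249 -1.725
vertex 0.33 0.627 -3.17
endloop
endfacet
facet normal -0.146 -0.842 -0.519
outer loop
vertex 2.281 0.131 -2.915
vertex 0.113 0.18 -2.384
vertex 0.33 0.627 -3.17
endloop
endfacet
facet normal -0.962 0.244 -0.126
outer loop
vertex 0.33 0.627 -3.17
vertex 0.299 1.249 -1.725
vertex 0.515 1.696 -2.511
endloop
endfacet
facet normal 0.233 0.481 -0.845
outer loop
vertex 0.515 1.696 -2.511
vertex 2.281 0.131 -2.915
vertex 0.33 0.627 -3.17
endloop
endfacet
facet normal -0.233 -0.481 0.845
outer loop
vertex 0.113 0.18 -2.384
vertex 2.25 0.753 -1.47
vertex 0.299 1.249 -1.725
endloop
endfacet
facet normal -0.146 -0.842 -0.519
outer loop
vertex 2.065 -0.316 -2.129
vertex 0.113 0.18 -2.384
vertex 2.281 0.131 -2.915
endloop
endfacet
facet normal -0.233 -0.481 0.845
outer loop
vertex 2.065 -0.316 -2.129
vertex 2.25 0.753 -1.47
vertex 0.113 0.18 -2.384
endloop
endfacet
facet normal 0.146 0.842 0.519
outer loop
vertex 0.299 1.249 -1.725
vertex 2.25 0.753 -1.47
vertex 0.515 1.696 -2.511
endloop
endfacet
facet normal 0.233 0.481 -0.845
outer loop
vertex 2.467 1.2 -2.256
vertex 2.281 0.131 -2.915
vertex 0.515 1.696 -2.511
endloop
endfacet
facet normal 0.146 0.842 0.519
outer loop
vertex 0.515 1.696 -2.511
vertex 2.25 0.753 -1.47
vertex 2.467 1.2 -2.256
endloop
endfacet
facet normal 0.962 -0.244 0.125
outer loop
vertex 2.467 1.2 -2.256
vertex 2.065 -0.316 -2.129
vertex 2.281 0.131 -2.915
endloop
endfacet
facet normal 0.961 -0.244 0.126
outer loop
vertex 2.25 0.753 -1.47
vertex 2.065 -0.316 -2.129
vertex 2.467 1.2 -2.256
endloop
endfacet

endsolid
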